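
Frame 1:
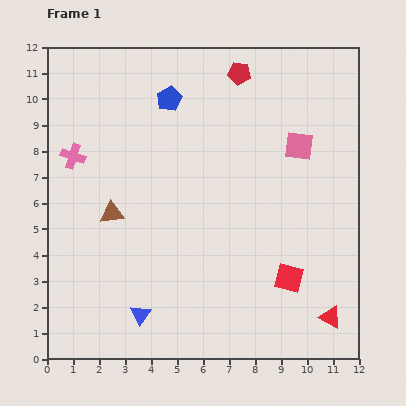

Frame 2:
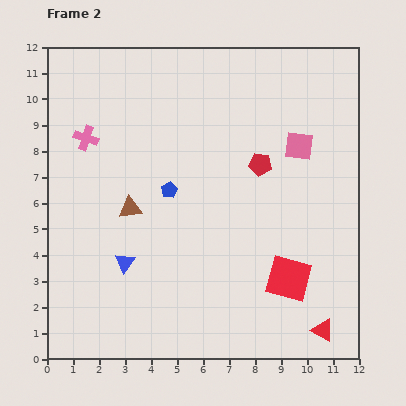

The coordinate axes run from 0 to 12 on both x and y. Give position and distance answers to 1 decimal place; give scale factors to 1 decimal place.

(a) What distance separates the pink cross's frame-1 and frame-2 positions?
0.9

The pink cross moved from (1.0, 7.8) to (1.5, 8.5), a distance of √(0.5² + 0.7²) ≈ 0.9.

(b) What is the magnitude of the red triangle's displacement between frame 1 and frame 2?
0.6

The red triangle moved from (10.9, 1.6) to (10.6, 1.1), a distance of √(0.3² + 0.5²) ≈ 0.6.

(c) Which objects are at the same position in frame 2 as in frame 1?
the pink square, the red square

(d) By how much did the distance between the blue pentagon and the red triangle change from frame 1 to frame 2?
-2.4

Distance in frame 1: 10.4. Distance in frame 2: 8.0.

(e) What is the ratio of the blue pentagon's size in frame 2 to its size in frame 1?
0.7×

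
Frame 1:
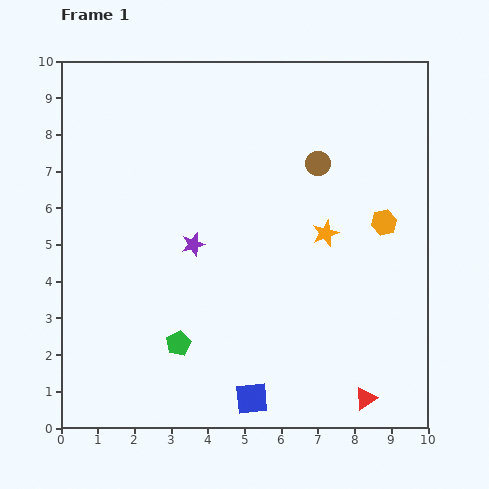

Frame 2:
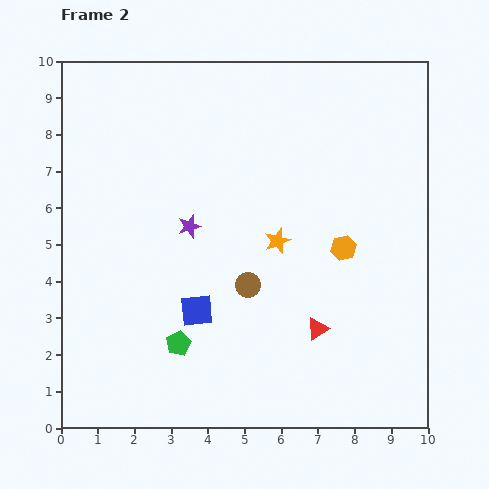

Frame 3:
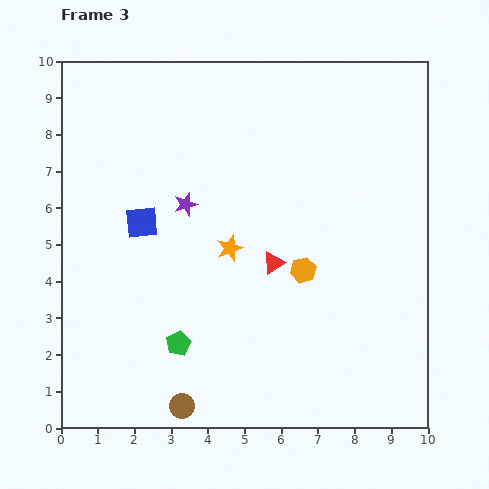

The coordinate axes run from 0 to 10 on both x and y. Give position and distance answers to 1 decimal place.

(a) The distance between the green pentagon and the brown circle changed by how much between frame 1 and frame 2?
-3.7

Distance in frame 1: 6.2. Distance in frame 2: 2.5.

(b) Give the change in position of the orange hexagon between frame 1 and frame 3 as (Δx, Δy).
(-2.2, -1.3)

The orange hexagon was at (8.8, 5.6) in frame 1 and (6.6, 4.3) in frame 3.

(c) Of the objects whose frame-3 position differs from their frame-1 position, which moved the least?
the purple star

(moved 1.1)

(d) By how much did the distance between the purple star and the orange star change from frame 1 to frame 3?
-1.9

Distance in frame 1: 3.6. Distance in frame 3: 1.7.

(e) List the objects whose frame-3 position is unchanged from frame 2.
the green pentagon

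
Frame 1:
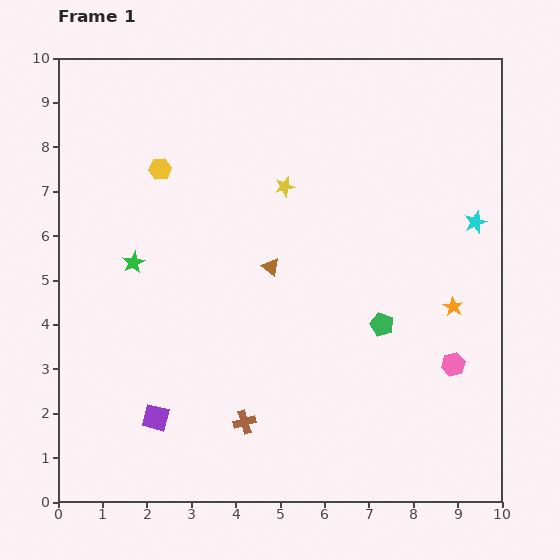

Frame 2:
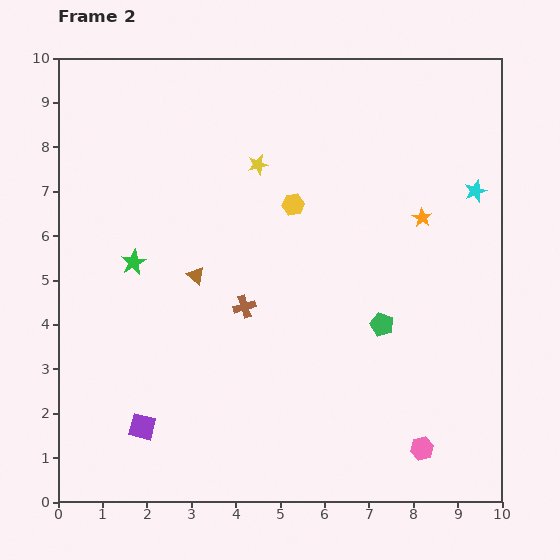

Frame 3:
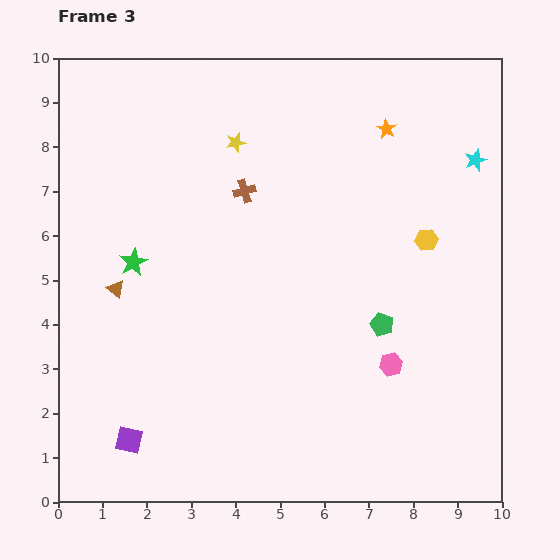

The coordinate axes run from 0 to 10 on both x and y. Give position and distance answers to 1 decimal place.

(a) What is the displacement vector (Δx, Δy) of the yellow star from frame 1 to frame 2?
(-0.6, 0.5)

The yellow star was at (5.1, 7.1) in frame 1 and (4.5, 7.6) in frame 2.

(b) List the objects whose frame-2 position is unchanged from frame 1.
the green pentagon, the green star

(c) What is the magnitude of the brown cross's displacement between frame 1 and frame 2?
2.6

The brown cross moved from (4.2, 1.8) to (4.2, 4.4), a distance of √(0.0² + 2.6²) ≈ 2.6.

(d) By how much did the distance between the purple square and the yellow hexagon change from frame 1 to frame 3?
+2.5

Distance in frame 1: 5.6. Distance in frame 3: 8.1.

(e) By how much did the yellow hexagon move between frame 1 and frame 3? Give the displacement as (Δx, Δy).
(6.0, -1.6)

The yellow hexagon was at (2.3, 7.5) in frame 1 and (8.3, 5.9) in frame 3.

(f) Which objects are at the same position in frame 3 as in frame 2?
the green pentagon, the green star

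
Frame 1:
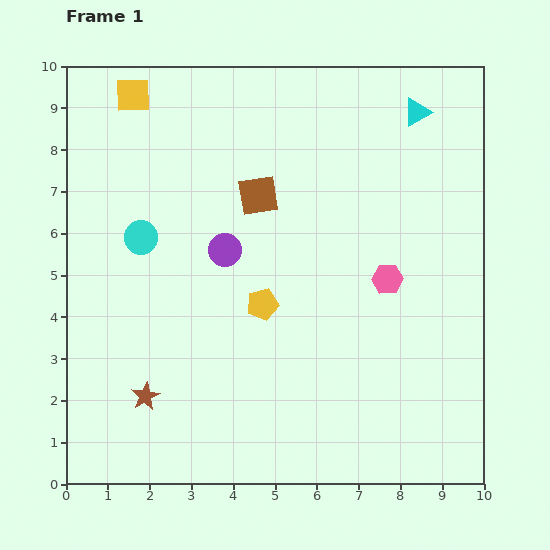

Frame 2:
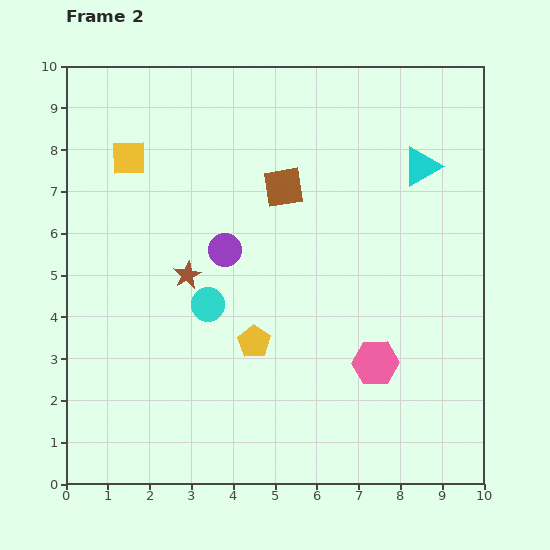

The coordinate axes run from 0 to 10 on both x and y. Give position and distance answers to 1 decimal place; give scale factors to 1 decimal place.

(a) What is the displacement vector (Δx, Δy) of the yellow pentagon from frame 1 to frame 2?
(-0.2, -0.9)

The yellow pentagon was at (4.7, 4.3) in frame 1 and (4.5, 3.4) in frame 2.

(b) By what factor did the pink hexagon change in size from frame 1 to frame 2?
1.5×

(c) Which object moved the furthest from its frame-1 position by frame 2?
the brown star

(moved 3.1; next 2.3)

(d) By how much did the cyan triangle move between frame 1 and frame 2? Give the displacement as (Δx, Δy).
(0.1, -1.3)

The cyan triangle was at (8.4, 8.9) in frame 1 and (8.5, 7.6) in frame 2.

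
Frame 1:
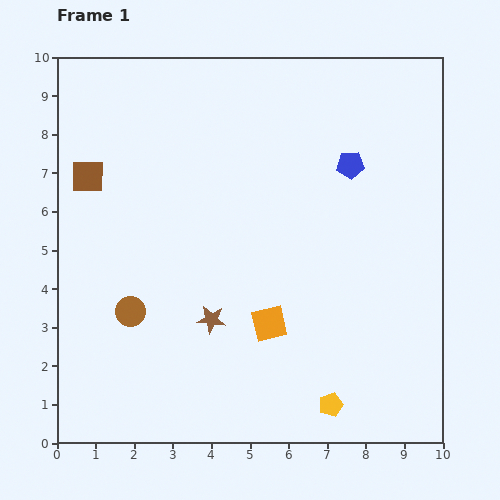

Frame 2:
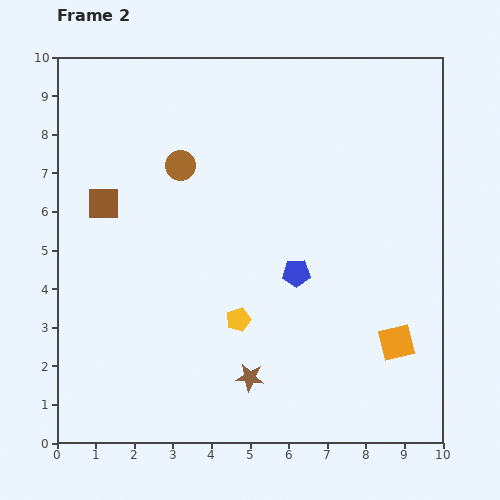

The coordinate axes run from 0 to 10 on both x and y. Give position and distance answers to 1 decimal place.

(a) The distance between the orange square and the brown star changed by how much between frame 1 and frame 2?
+2.4

Distance in frame 1: 1.5. Distance in frame 2: 3.9.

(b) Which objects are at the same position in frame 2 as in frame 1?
none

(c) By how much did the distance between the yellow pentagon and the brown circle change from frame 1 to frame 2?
-1.4

Distance in frame 1: 5.7. Distance in frame 2: 4.3.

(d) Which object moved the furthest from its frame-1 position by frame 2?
the brown circle

(moved 4.0; next 3.3)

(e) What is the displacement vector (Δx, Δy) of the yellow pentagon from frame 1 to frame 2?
(-2.4, 2.2)

The yellow pentagon was at (7.1, 1.0) in frame 1 and (4.7, 3.2) in frame 2.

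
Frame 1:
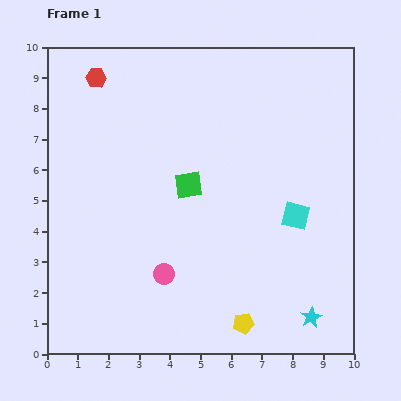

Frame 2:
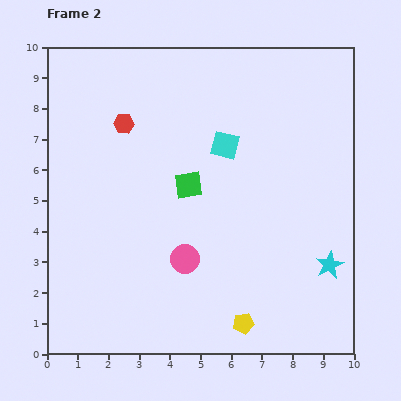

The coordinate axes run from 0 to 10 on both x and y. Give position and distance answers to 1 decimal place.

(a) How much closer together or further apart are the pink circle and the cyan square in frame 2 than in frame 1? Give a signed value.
-0.8

Distance in frame 1: 4.7. Distance in frame 2: 3.9.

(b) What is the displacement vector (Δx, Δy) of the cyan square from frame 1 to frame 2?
(-2.3, 2.3)

The cyan square was at (8.1, 4.5) in frame 1 and (5.8, 6.8) in frame 2.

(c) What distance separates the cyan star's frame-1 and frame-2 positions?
1.8

The cyan star moved from (8.6, 1.2) to (9.2, 2.9), a distance of √(0.6² + 1.7²) ≈ 1.8.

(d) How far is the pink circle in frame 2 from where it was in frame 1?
0.9

The pink circle moved from (3.8, 2.6) to (4.5, 3.1), a distance of √(0.7² + 0.5²) ≈ 0.9.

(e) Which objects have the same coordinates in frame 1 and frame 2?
the green square, the yellow pentagon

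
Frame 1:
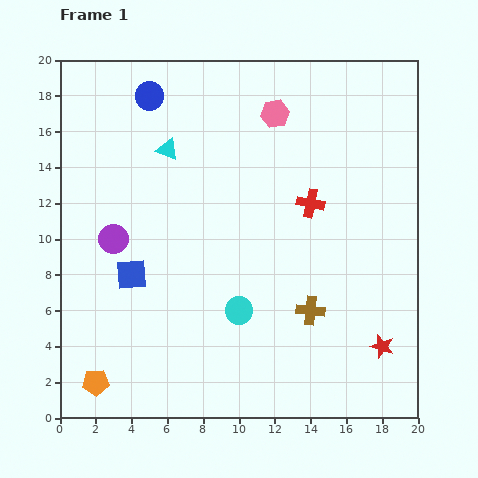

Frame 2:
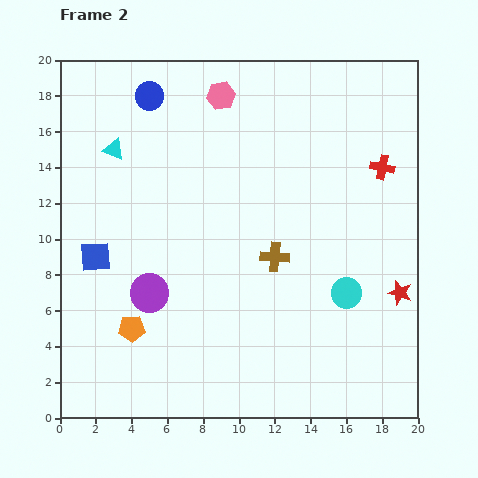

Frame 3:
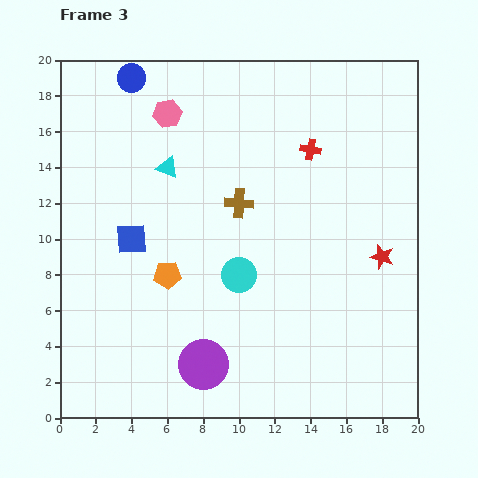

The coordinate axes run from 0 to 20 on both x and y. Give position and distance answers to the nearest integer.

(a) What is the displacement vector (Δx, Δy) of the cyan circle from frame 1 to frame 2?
(6, 1)

The cyan circle was at (10, 6) in frame 1 and (16, 7) in frame 2.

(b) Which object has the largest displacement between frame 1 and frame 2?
the cyan circle

(moved 6; next 4)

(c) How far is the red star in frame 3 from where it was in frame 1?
5

The red star moved from (18, 4) to (18, 9), a distance of √(0² + 5²) ≈ 5.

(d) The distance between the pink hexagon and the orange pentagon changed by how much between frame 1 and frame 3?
-9

Distance in frame 1: 18. Distance in frame 3: 9.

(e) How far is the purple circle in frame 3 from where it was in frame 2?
5

The purple circle moved from (5, 7) to (8, 3), a distance of √(3² + 4²) ≈ 5.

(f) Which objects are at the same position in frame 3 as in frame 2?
none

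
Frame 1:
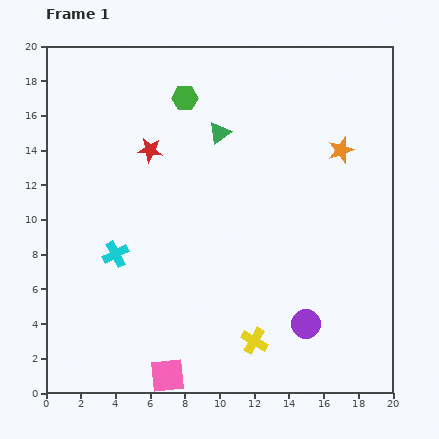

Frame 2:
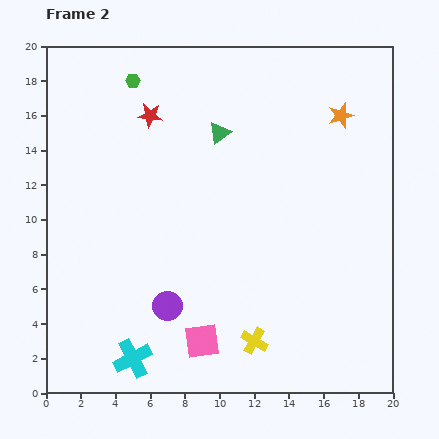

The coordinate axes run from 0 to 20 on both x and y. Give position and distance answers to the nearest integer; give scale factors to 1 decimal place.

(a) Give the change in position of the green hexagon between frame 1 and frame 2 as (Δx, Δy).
(-3, 1)

The green hexagon was at (8, 17) in frame 1 and (5, 18) in frame 2.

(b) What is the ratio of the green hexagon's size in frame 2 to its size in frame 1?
0.6×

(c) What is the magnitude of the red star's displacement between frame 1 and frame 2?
2

The red star moved from (6, 14) to (6, 16), a distance of √(0² + 2²) ≈ 2.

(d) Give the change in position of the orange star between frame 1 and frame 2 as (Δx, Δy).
(0, 2)

The orange star was at (17, 14) in frame 1 and (17, 16) in frame 2.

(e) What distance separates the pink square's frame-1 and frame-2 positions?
3

The pink square moved from (7, 1) to (9, 3), a distance of √(2² + 2²) ≈ 3.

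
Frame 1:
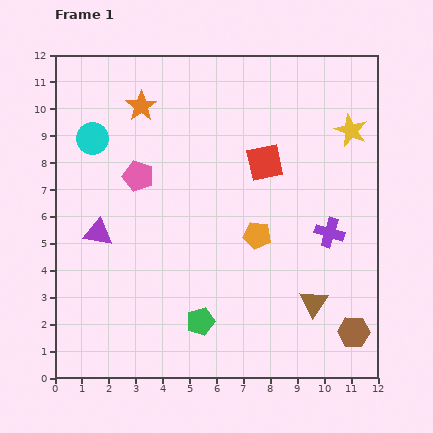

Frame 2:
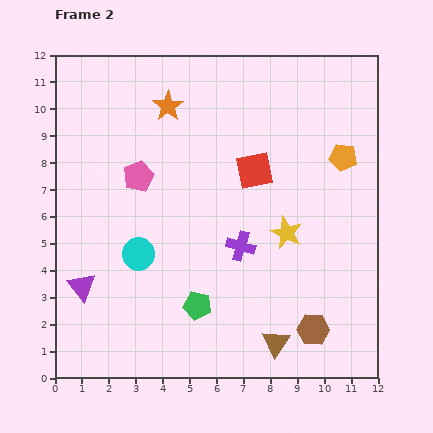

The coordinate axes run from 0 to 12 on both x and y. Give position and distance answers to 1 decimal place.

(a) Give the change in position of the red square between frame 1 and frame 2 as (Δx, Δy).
(-0.4, -0.3)

The red square was at (7.8, 8.0) in frame 1 and (7.4, 7.7) in frame 2.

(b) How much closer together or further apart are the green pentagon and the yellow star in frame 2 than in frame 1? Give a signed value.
-4.7

Distance in frame 1: 9.0. Distance in frame 2: 4.3.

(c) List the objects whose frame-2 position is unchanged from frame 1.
the pink pentagon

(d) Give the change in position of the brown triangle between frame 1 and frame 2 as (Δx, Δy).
(-1.4, -1.5)

The brown triangle was at (9.6, 2.8) in frame 1 and (8.2, 1.3) in frame 2.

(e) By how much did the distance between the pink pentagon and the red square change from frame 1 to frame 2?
-0.4

Distance in frame 1: 4.7. Distance in frame 2: 4.3.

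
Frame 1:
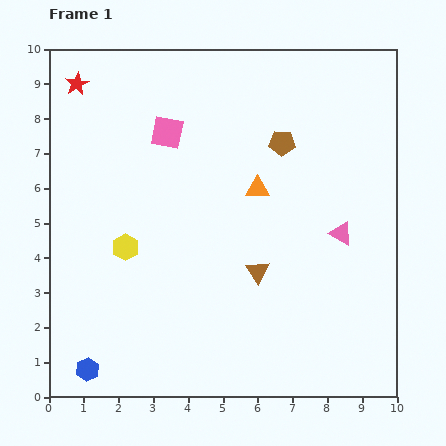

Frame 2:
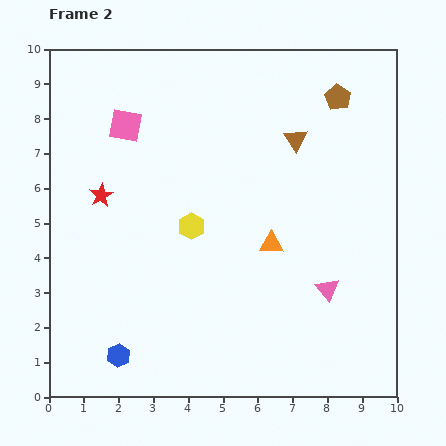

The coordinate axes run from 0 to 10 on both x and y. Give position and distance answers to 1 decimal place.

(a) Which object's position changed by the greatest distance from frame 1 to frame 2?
the brown triangle

(moved 4.0; next 3.3)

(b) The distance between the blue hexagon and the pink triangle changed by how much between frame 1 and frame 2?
-2.0

Distance in frame 1: 8.3. Distance in frame 2: 6.3.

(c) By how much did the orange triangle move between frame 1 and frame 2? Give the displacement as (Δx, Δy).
(0.4, -1.6)

The orange triangle was at (6.0, 6.0) in frame 1 and (6.4, 4.4) in frame 2.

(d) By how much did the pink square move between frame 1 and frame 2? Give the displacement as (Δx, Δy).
(-1.2, 0.2)

The pink square was at (3.4, 7.6) in frame 1 and (2.2, 7.8) in frame 2.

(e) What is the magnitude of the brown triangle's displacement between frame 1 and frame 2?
4.0

The brown triangle moved from (6.0, 3.6) to (7.1, 7.4), a distance of √(1.1² + 3.8²) ≈ 4.0.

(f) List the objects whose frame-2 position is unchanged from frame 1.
none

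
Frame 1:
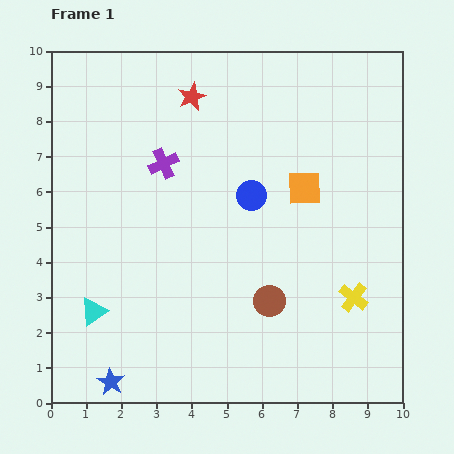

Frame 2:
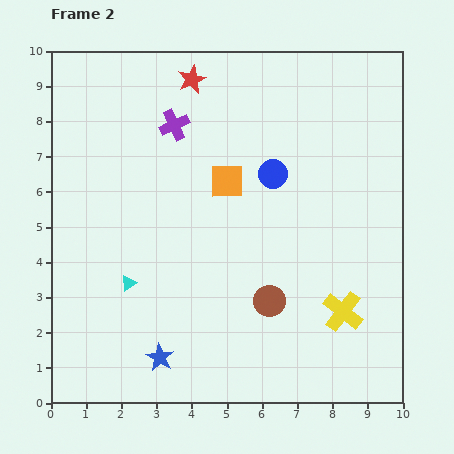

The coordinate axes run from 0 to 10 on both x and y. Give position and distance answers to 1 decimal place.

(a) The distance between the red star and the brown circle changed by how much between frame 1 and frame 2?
+0.5

Distance in frame 1: 6.2. Distance in frame 2: 6.7.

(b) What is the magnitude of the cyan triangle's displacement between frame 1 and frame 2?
1.3

The cyan triangle moved from (1.2, 2.6) to (2.2, 3.4), a distance of √(1.0² + 0.8²) ≈ 1.3.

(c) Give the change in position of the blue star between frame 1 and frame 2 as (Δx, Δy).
(1.4, 0.7)

The blue star was at (1.7, 0.6) in frame 1 and (3.1, 1.3) in frame 2.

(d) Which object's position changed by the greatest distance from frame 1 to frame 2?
the orange square

(moved 2.2; next 1.6)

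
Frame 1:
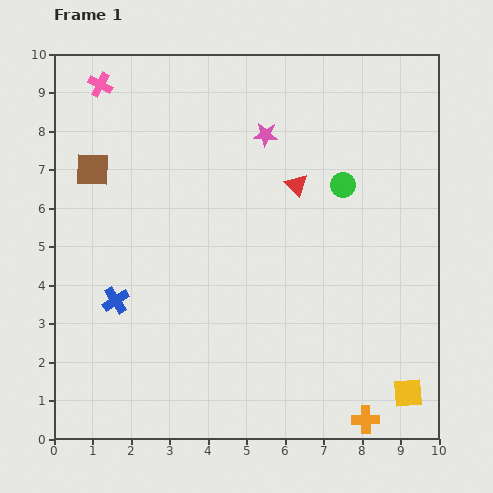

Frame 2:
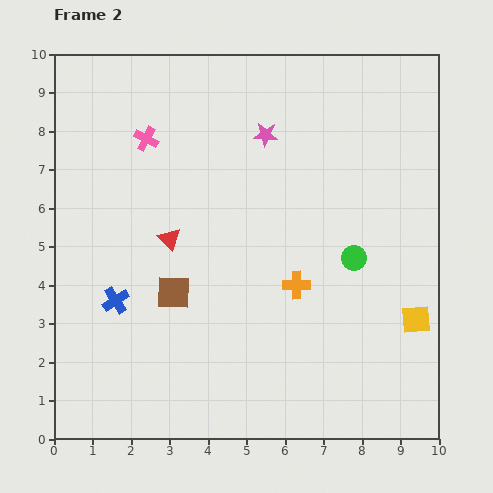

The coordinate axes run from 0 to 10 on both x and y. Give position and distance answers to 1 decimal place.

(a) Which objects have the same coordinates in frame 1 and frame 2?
the pink star, the blue cross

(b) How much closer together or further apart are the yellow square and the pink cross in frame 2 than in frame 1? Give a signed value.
-2.9

Distance in frame 1: 11.3. Distance in frame 2: 8.4.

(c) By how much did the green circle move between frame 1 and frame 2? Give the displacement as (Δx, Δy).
(0.3, -1.9)

The green circle was at (7.5, 6.6) in frame 1 and (7.8, 4.7) in frame 2.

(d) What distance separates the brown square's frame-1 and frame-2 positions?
3.8

The brown square moved from (1.0, 7.0) to (3.1, 3.8), a distance of √(2.1² + 3.2²) ≈ 3.8.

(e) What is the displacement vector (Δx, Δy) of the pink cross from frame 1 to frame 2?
(1.2, -1.4)

The pink cross was at (1.2, 9.2) in frame 1 and (2.4, 7.8) in frame 2.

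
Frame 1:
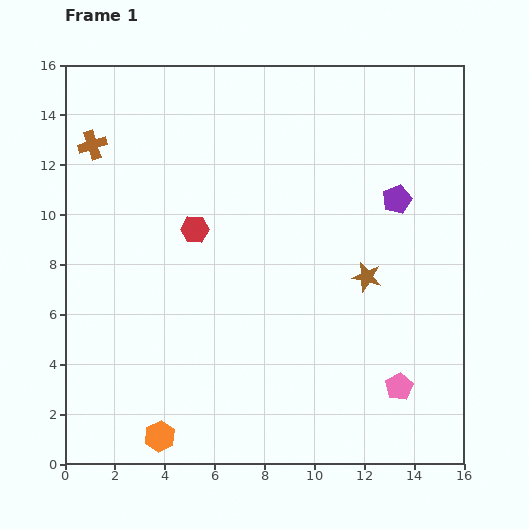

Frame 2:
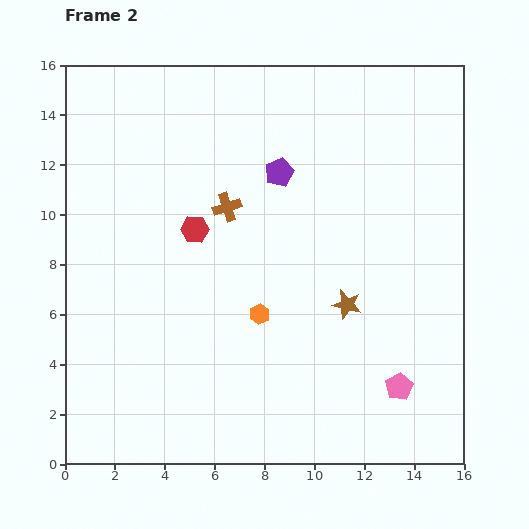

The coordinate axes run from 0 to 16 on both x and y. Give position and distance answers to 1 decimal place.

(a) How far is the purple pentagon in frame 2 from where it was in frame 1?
4.8

The purple pentagon moved from (13.3, 10.6) to (8.6, 11.7), a distance of √(4.7² + 1.1²) ≈ 4.8.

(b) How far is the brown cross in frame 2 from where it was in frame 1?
6.0

The brown cross moved from (1.1, 12.8) to (6.5, 10.3), a distance of √(5.4² + 2.5²) ≈ 6.0.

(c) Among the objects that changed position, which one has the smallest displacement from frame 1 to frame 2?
the brown star

(moved 1.4)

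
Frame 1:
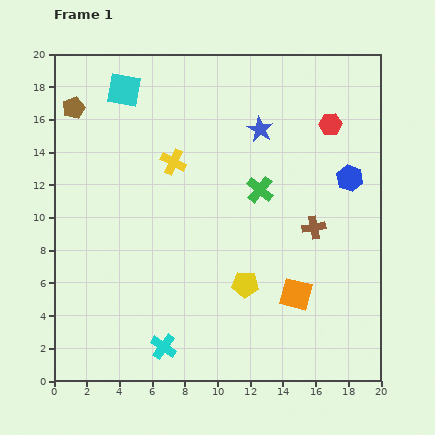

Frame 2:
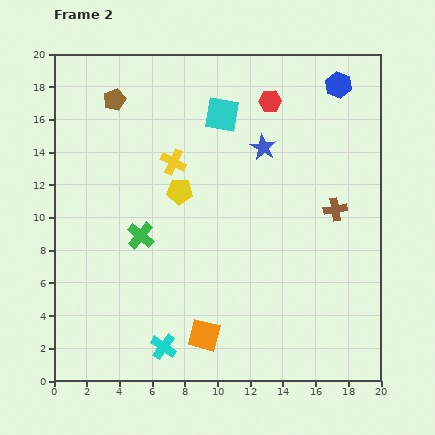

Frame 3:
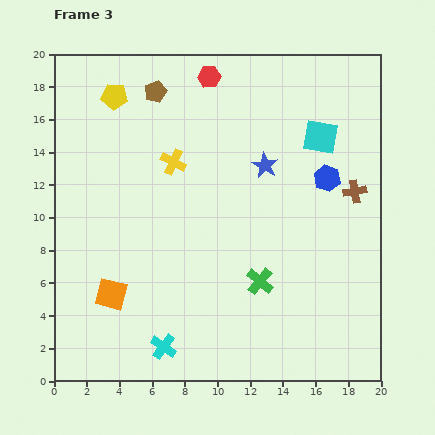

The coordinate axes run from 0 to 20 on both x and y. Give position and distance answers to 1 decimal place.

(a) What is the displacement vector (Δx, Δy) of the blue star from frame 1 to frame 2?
(0.2, -1.1)

The blue star was at (12.6, 15.4) in frame 1 and (12.8, 14.3) in frame 2.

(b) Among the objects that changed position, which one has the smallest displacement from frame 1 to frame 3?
the blue hexagon

(moved 1.4)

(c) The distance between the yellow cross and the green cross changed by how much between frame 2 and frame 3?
+4.1

Distance in frame 2: 4.9. Distance in frame 3: 9.0.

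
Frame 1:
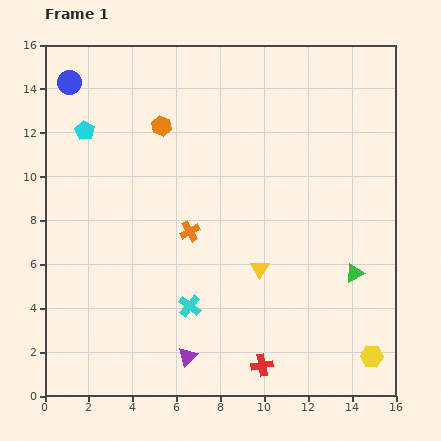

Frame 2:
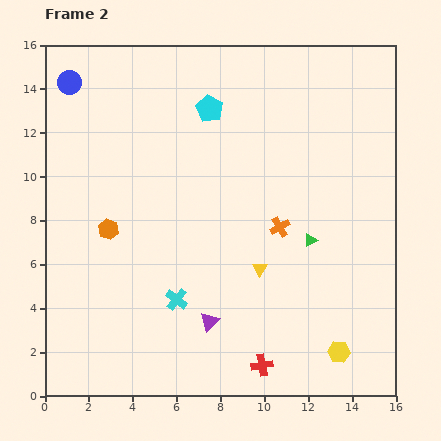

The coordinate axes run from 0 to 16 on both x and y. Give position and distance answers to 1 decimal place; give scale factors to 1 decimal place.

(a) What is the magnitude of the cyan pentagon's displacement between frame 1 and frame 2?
5.8

The cyan pentagon moved from (1.8, 12.1) to (7.5, 13.1), a distance of √(5.7² + 1.0²) ≈ 5.8.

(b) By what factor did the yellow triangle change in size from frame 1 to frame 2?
0.8×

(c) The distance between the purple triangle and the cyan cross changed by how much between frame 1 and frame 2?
-0.5

Distance in frame 1: 2.3. Distance in frame 2: 1.8.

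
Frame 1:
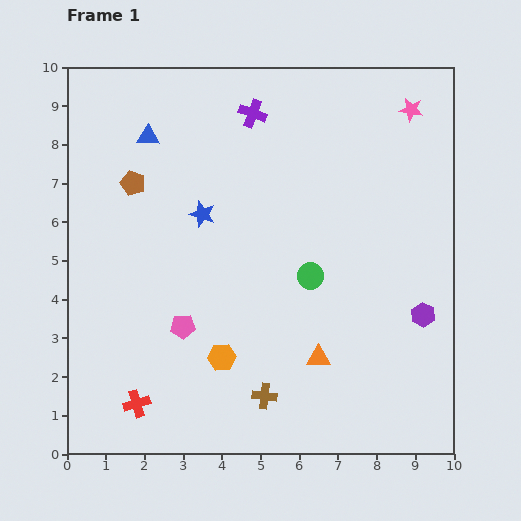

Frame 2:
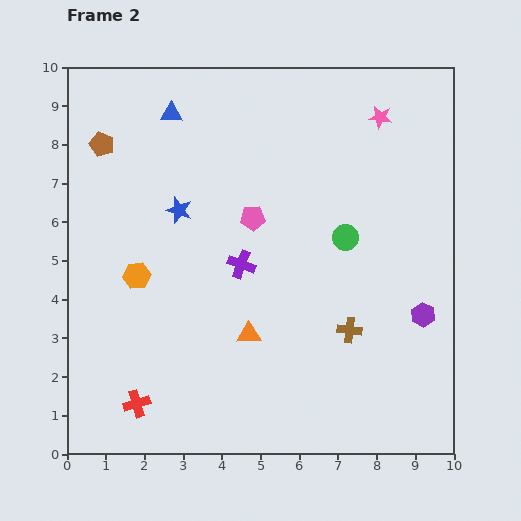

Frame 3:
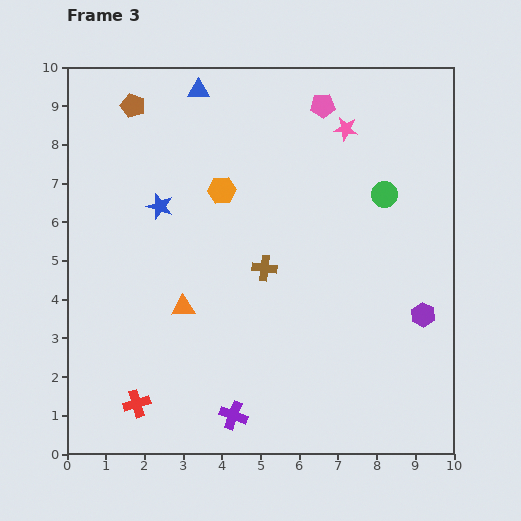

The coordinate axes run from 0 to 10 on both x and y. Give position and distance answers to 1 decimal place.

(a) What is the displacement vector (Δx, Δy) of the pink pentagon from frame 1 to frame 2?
(1.8, 2.8)

The pink pentagon was at (3.0, 3.3) in frame 1 and (4.8, 6.1) in frame 2.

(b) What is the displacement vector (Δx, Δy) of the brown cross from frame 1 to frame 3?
(0.0, 3.3)

The brown cross was at (5.1, 1.5) in frame 1 and (5.1, 4.8) in frame 3.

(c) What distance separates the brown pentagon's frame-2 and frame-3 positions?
1.3

The brown pentagon moved from (0.9, 8.0) to (1.7, 9.0), a distance of √(0.8² + 1.0²) ≈ 1.3.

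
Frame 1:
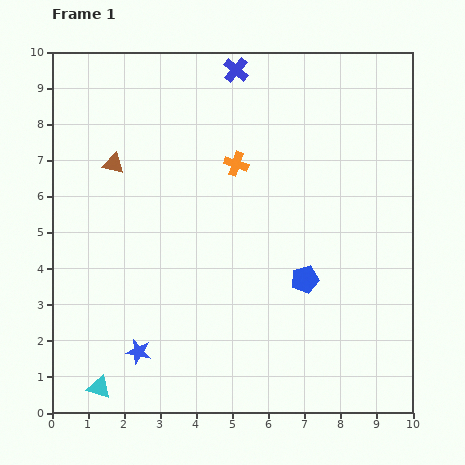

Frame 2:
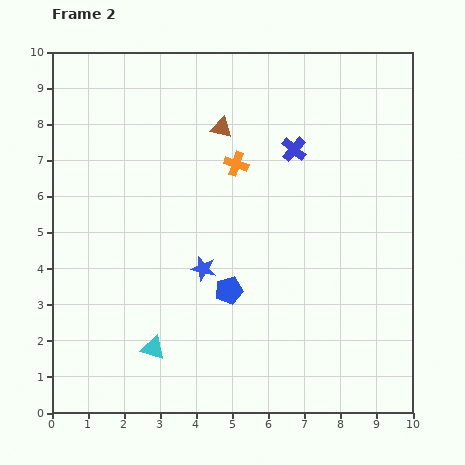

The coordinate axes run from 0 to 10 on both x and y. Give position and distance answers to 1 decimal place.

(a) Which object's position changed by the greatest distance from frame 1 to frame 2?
the brown triangle

(moved 3.2; next 2.9)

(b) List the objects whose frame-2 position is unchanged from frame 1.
the orange cross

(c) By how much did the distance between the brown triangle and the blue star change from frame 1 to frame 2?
-1.3

Distance in frame 1: 5.2. Distance in frame 2: 3.9.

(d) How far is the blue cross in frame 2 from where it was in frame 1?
2.7

The blue cross moved from (5.1, 9.5) to (6.7, 7.3), a distance of √(1.6² + 2.2²) ≈ 2.7.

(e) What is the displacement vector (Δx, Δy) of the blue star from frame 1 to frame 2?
(1.8, 2.3)

The blue star was at (2.4, 1.7) in frame 1 and (4.2, 4.0) in frame 2.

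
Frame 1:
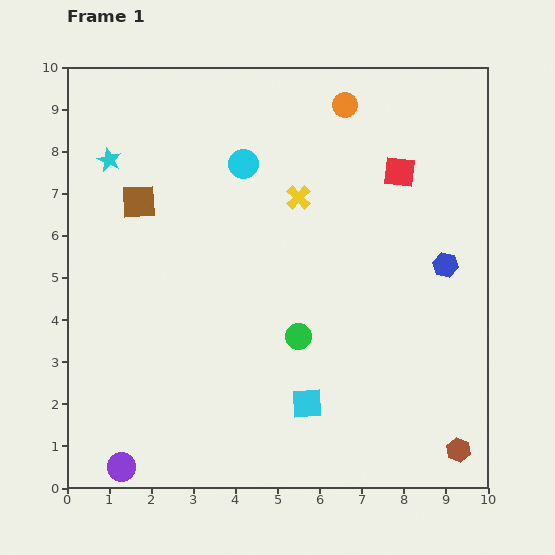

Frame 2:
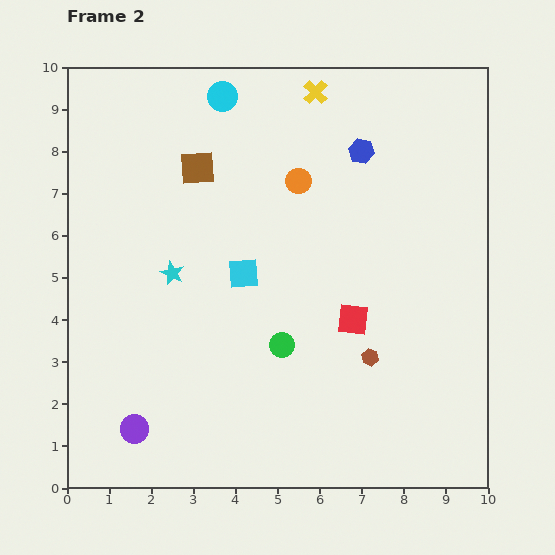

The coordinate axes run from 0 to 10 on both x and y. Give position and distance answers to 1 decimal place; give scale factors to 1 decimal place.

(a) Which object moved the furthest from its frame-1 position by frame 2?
the red square

(moved 3.7; next 3.4)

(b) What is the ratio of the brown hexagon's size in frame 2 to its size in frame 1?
0.7×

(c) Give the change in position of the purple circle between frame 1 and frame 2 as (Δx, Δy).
(0.3, 0.9)

The purple circle was at (1.3, 0.5) in frame 1 and (1.6, 1.4) in frame 2.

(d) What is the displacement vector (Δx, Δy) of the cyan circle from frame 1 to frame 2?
(-0.5, 1.6)

The cyan circle was at (4.2, 7.7) in frame 1 and (3.7, 9.3) in frame 2.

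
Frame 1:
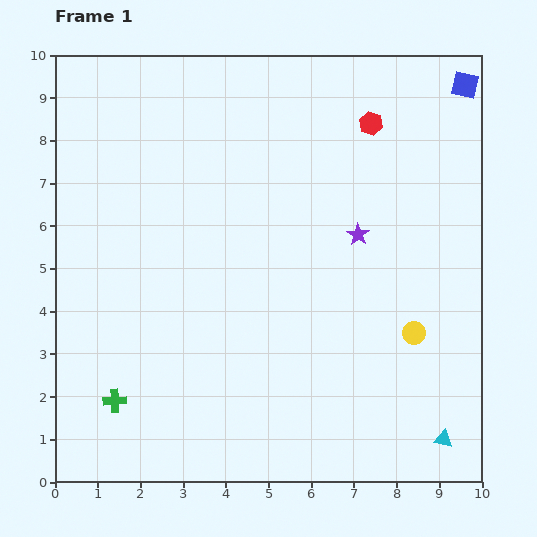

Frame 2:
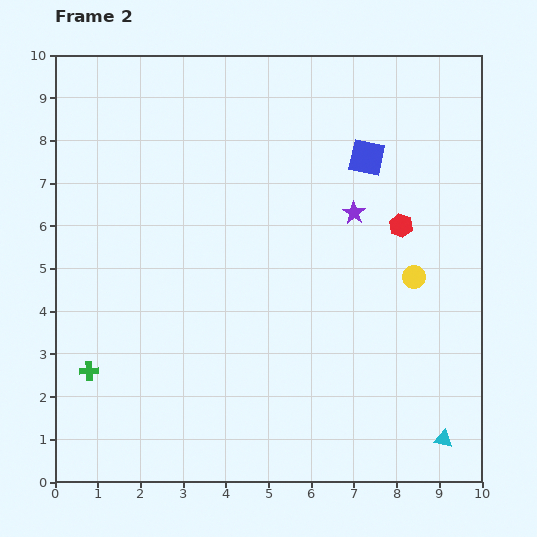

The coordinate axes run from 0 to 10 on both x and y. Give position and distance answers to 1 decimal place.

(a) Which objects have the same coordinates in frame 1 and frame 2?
the cyan triangle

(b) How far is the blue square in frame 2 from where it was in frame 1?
2.9

The blue square moved from (9.6, 9.3) to (7.3, 7.6), a distance of √(2.3² + 1.7²) ≈ 2.9.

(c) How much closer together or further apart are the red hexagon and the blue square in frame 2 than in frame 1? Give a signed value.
-0.6

Distance in frame 1: 2.4. Distance in frame 2: 1.8.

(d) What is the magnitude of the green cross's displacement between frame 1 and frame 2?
0.9

The green cross moved from (1.4, 1.9) to (0.8, 2.6), a distance of √(0.6² + 0.7²) ≈ 0.9.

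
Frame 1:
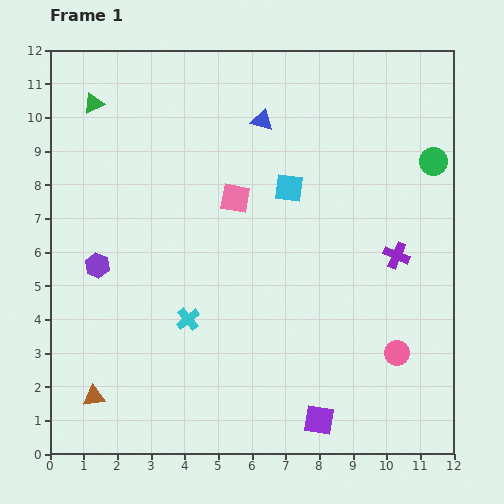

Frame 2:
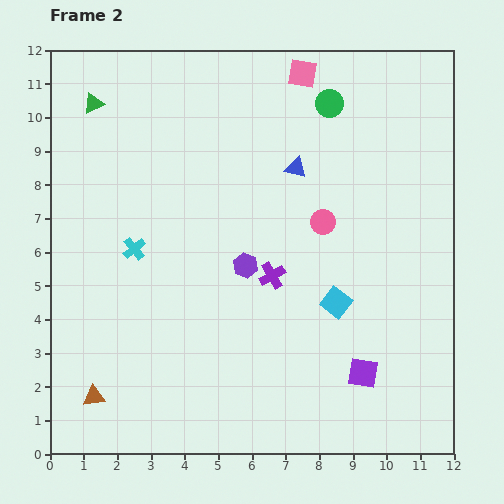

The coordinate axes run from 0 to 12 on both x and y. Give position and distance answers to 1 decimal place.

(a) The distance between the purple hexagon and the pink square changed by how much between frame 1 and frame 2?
+1.3

Distance in frame 1: 4.6. Distance in frame 2: 5.9.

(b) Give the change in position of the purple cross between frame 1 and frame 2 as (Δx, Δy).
(-3.7, -0.6)

The purple cross was at (10.3, 5.9) in frame 1 and (6.6, 5.3) in frame 2.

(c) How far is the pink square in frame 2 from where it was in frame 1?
4.2

The pink square moved from (5.5, 7.6) to (7.5, 11.3), a distance of √(2.0² + 3.7²) ≈ 4.2.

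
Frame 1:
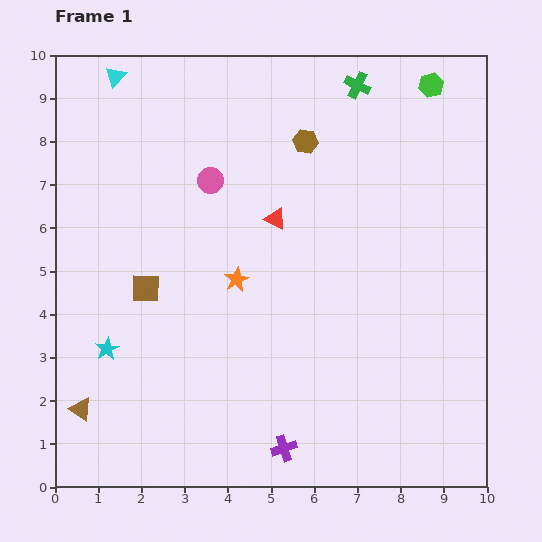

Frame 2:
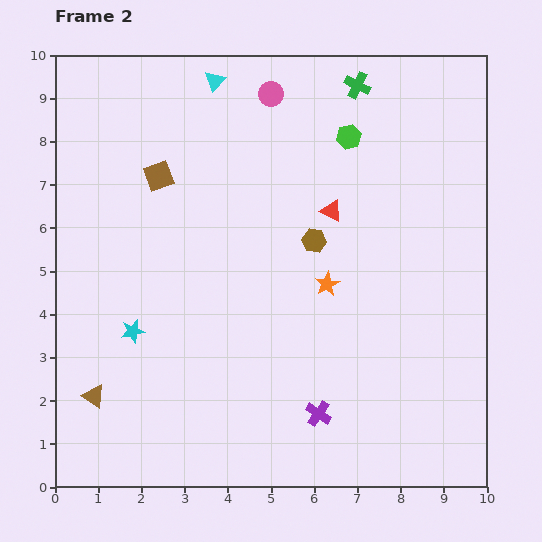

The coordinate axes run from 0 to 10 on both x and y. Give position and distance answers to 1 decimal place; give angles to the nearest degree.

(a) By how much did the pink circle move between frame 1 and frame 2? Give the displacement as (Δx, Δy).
(1.4, 2.0)

The pink circle was at (3.6, 7.1) in frame 1 and (5.0, 9.1) in frame 2.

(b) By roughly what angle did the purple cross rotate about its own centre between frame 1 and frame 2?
37° counter-clockwise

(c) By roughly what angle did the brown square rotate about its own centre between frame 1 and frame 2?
22° counter-clockwise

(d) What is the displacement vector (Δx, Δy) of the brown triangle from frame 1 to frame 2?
(0.3, 0.3)

The brown triangle was at (0.6, 1.8) in frame 1 and (0.9, 2.1) in frame 2.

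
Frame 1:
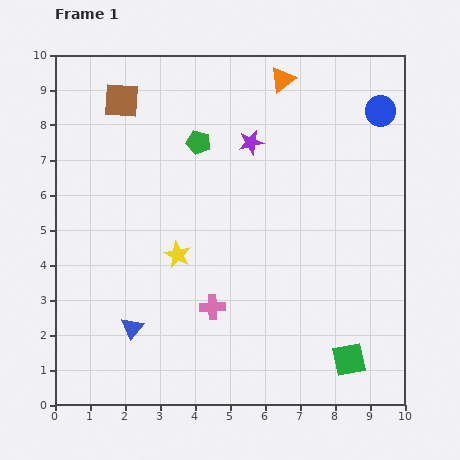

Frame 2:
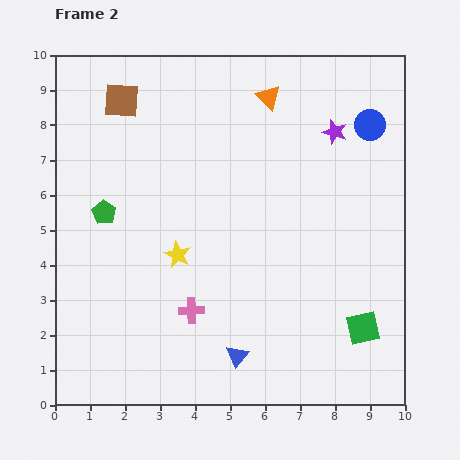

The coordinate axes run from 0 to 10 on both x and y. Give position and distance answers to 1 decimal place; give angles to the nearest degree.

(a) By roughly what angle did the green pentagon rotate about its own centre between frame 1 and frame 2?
18° clockwise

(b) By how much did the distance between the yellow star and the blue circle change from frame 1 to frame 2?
-0.5

Distance in frame 1: 7.1. Distance in frame 2: 6.6.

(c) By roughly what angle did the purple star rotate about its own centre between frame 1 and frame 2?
30° clockwise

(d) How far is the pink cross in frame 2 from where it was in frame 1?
0.6

The pink cross moved from (4.5, 2.8) to (3.9, 2.7), a distance of √(0.6² + 0.1²) ≈ 0.6.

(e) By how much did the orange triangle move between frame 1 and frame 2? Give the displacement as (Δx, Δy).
(-0.4, -0.5)

The orange triangle was at (6.5, 9.3) in frame 1 and (6.1, 8.8) in frame 2.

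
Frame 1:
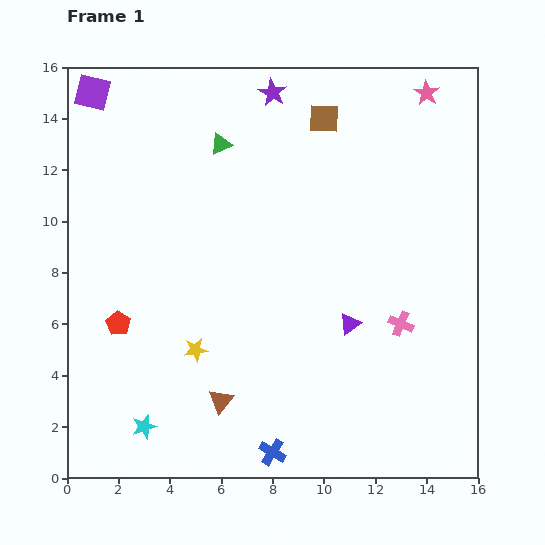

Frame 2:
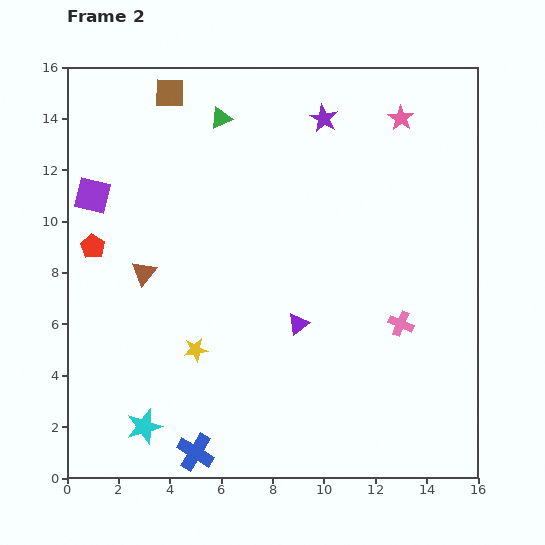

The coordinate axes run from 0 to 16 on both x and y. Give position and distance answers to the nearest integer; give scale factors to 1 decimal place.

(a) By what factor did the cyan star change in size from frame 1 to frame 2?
1.5×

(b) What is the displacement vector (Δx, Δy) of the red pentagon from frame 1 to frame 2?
(-1, 3)

The red pentagon was at (2, 6) in frame 1 and (1, 9) in frame 2.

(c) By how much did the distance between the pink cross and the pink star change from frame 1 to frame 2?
-1

Distance in frame 1: 9. Distance in frame 2: 8.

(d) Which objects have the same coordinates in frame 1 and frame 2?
the yellow star, the pink cross, the cyan star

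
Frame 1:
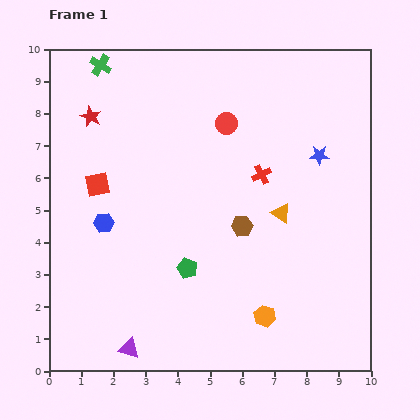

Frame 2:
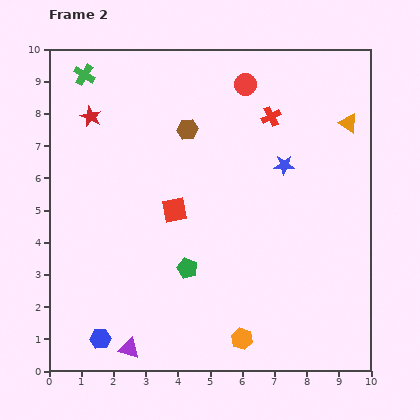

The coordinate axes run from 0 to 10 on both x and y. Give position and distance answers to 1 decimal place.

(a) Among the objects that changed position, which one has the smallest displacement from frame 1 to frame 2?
the green cross

(moved 0.6)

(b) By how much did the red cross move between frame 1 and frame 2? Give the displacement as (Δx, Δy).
(0.3, 1.8)

The red cross was at (6.6, 6.1) in frame 1 and (6.9, 7.9) in frame 2.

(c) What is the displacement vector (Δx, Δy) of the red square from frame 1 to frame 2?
(2.4, -0.8)

The red square was at (1.5, 5.8) in frame 1 and (3.9, 5.0) in frame 2.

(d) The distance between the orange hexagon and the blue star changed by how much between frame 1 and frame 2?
+0.3

Distance in frame 1: 5.3. Distance in frame 2: 5.6.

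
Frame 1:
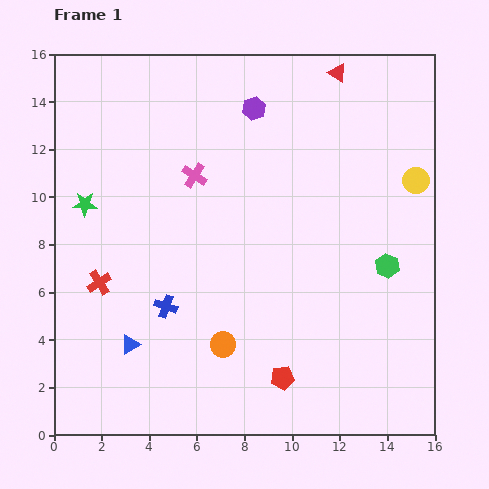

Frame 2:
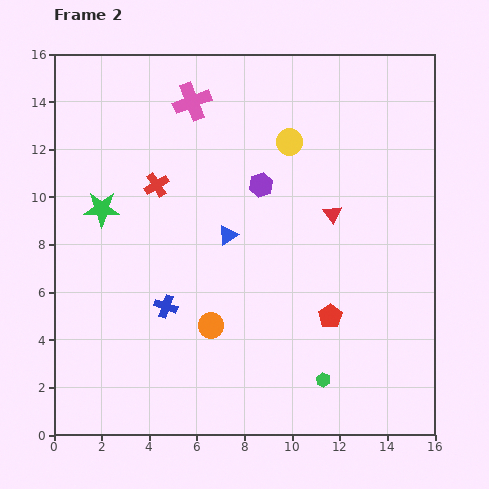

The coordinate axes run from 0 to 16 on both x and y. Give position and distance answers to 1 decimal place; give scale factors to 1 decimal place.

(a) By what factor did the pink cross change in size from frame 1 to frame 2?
1.5×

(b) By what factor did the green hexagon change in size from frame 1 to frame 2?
0.6×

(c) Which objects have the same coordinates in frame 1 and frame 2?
the blue cross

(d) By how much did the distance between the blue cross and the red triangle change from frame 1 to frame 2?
-4.2

Distance in frame 1: 12.2. Distance in frame 2: 8.0.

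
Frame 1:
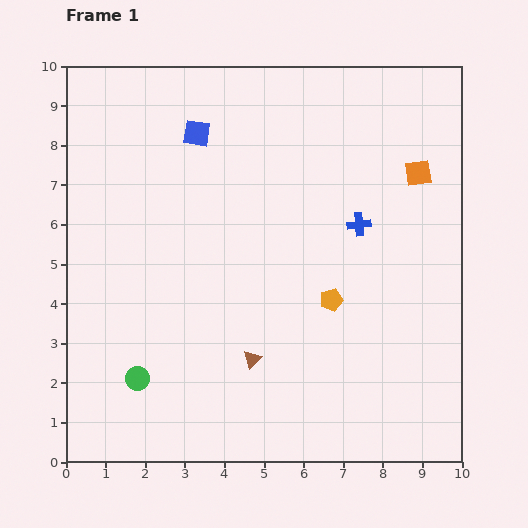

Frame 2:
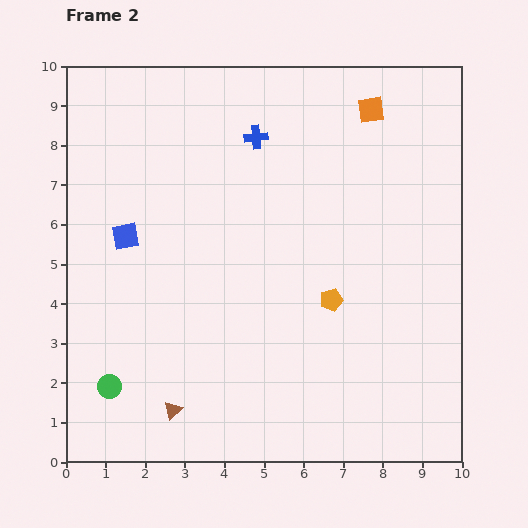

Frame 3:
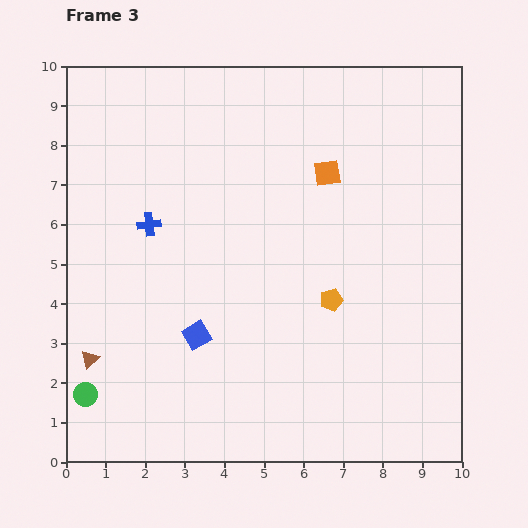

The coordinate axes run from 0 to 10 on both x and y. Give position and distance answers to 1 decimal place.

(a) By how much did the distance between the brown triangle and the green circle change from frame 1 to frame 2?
-1.2

Distance in frame 1: 2.9. Distance in frame 2: 1.7.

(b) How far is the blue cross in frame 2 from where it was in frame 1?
3.4

The blue cross moved from (7.4, 6.0) to (4.8, 8.2), a distance of √(2.6² + 2.2²) ≈ 3.4.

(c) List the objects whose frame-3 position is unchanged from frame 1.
the orange pentagon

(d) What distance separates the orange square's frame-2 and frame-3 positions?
1.9

The orange square moved from (7.7, 8.9) to (6.6, 7.3), a distance of √(1.1² + 1.6²) ≈ 1.9.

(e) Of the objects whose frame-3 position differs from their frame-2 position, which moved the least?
the green circle

(moved 0.6)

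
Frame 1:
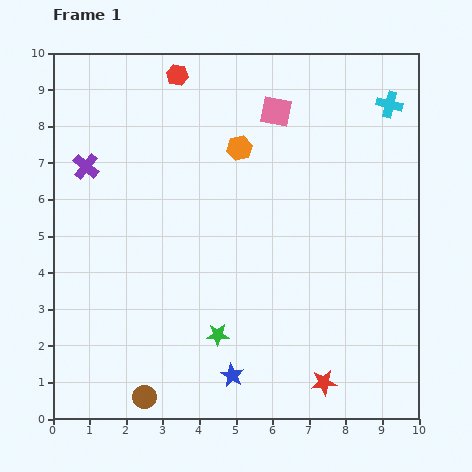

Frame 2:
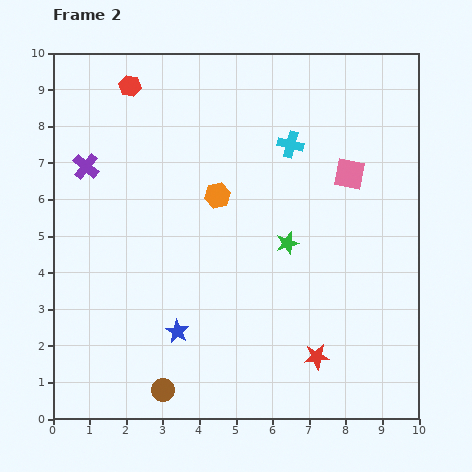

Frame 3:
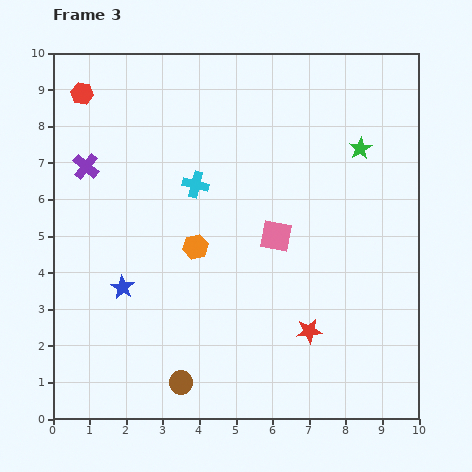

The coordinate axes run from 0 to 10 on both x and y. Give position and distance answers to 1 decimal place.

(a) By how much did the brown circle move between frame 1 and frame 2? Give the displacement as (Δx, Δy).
(0.5, 0.2)

The brown circle was at (2.5, 0.6) in frame 1 and (3.0, 0.8) in frame 2.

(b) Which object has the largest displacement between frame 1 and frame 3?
the green star

(moved 6.4; next 5.7)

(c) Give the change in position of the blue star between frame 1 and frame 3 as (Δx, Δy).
(-3.0, 2.4)

The blue star was at (4.9, 1.2) in frame 1 and (1.9, 3.6) in frame 3.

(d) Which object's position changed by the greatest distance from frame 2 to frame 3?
the green star

(moved 3.3; next 2.8)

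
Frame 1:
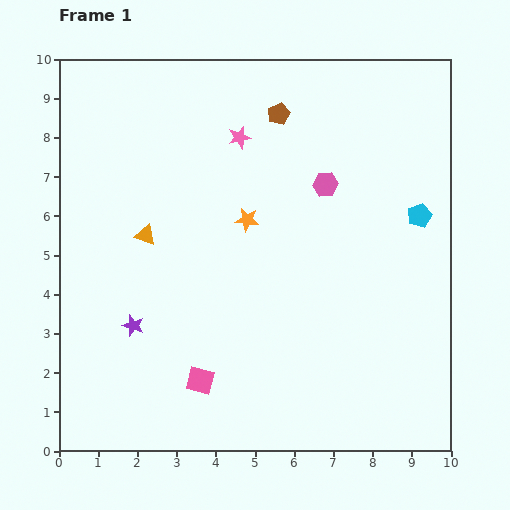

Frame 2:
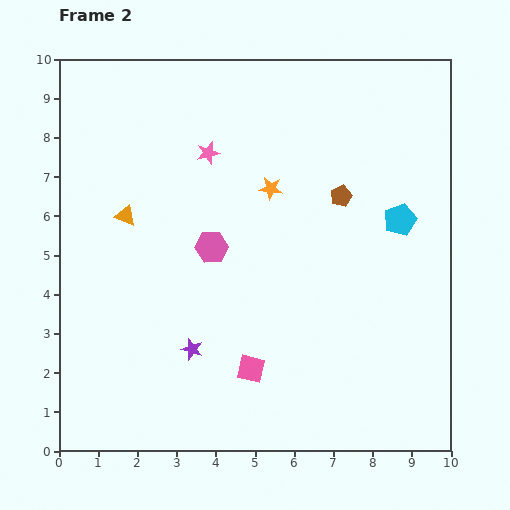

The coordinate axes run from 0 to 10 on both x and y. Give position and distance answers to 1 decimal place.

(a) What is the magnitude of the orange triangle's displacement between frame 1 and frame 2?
0.7

The orange triangle moved from (2.2, 5.5) to (1.7, 6.0), a distance of √(0.5² + 0.5²) ≈ 0.7.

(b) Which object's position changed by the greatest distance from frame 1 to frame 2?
the pink hexagon

(moved 3.3; next 2.6)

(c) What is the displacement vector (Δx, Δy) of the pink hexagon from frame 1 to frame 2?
(-2.9, -1.6)

The pink hexagon was at (6.8, 6.8) in frame 1 and (3.9, 5.2) in frame 2.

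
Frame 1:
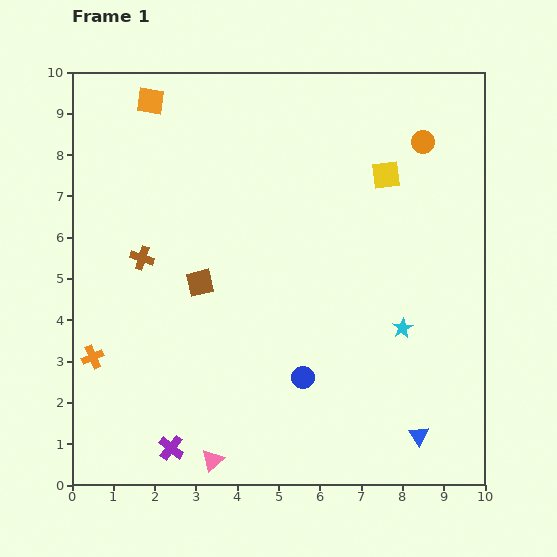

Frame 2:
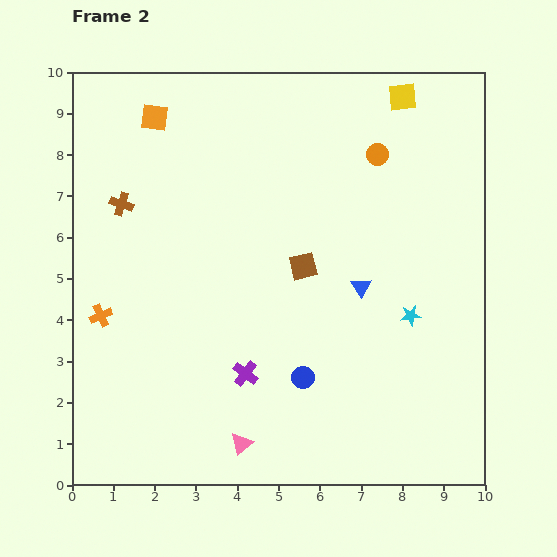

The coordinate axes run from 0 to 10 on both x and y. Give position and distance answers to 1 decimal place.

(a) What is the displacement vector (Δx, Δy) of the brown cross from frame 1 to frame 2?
(-0.5, 1.3)

The brown cross was at (1.7, 5.5) in frame 1 and (1.2, 6.8) in frame 2.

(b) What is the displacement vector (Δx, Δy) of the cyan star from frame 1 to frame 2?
(0.2, 0.3)

The cyan star was at (8.0, 3.8) in frame 1 and (8.2, 4.1) in frame 2.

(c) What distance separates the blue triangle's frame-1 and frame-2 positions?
3.9

The blue triangle moved from (8.4, 1.2) to (7.0, 4.8), a distance of √(1.4² + 3.6²) ≈ 3.9.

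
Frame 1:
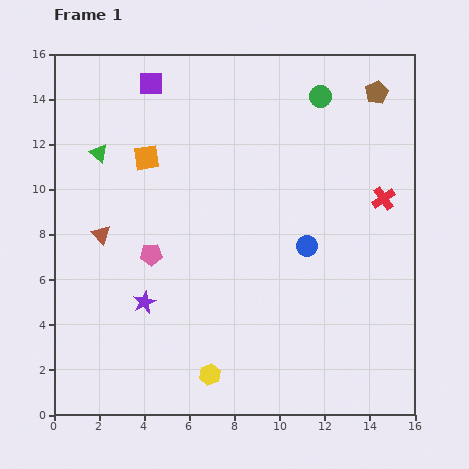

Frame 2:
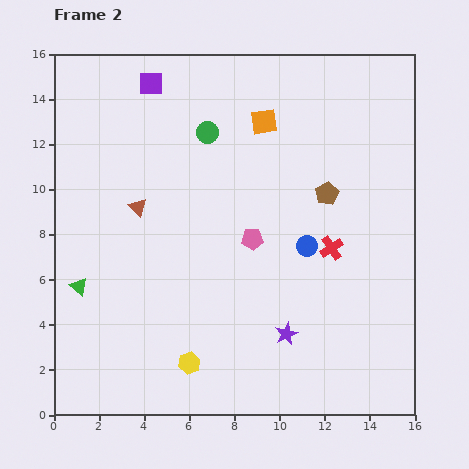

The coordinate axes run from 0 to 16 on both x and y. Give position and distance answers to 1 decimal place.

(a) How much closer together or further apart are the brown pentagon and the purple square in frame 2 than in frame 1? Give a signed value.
-0.8

Distance in frame 1: 10.0. Distance in frame 2: 9.2.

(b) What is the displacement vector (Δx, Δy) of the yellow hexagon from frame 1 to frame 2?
(-0.9, 0.5)

The yellow hexagon was at (6.9, 1.8) in frame 1 and (6.0, 2.3) in frame 2.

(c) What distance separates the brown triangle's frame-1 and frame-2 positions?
2.0

The brown triangle moved from (2.1, 8.0) to (3.7, 9.2), a distance of √(1.6² + 1.2²) ≈ 2.0.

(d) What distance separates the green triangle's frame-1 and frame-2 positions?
6.0

The green triangle moved from (2.0, 11.6) to (1.1, 5.7), a distance of √(0.9² + 5.9²) ≈ 6.0.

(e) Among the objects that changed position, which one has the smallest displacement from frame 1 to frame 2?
the yellow hexagon

(moved 1.0)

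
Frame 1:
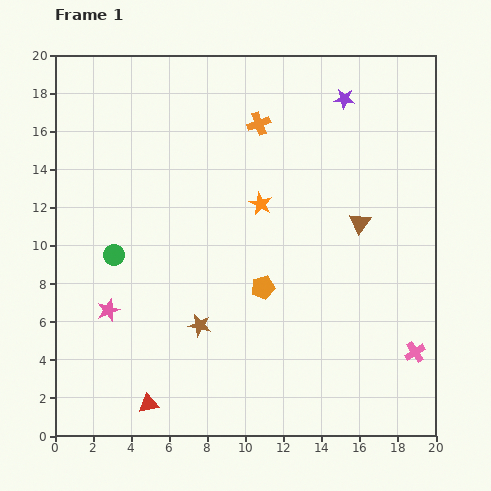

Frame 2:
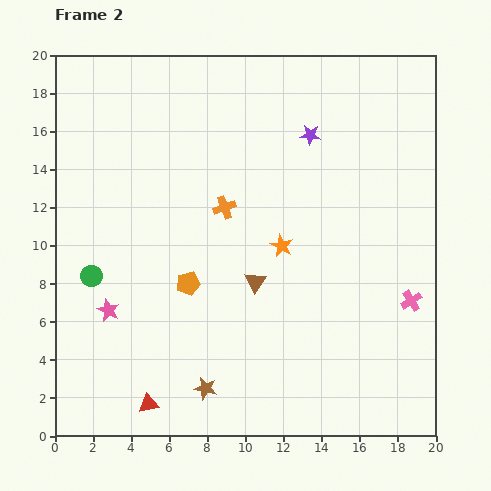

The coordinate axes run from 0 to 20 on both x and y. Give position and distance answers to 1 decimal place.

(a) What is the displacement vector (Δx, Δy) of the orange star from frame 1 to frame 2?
(1.1, -2.2)

The orange star was at (10.8, 12.2) in frame 1 and (11.9, 10.0) in frame 2.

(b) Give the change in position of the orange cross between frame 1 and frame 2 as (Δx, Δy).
(-1.8, -4.4)

The orange cross was at (10.7, 16.4) in frame 1 and (8.9, 12.0) in frame 2.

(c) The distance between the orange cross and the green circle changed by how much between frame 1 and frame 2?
-2.4

Distance in frame 1: 10.3. Distance in frame 2: 7.9.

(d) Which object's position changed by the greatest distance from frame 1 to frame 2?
the brown triangle

(moved 6.3; next 4.8)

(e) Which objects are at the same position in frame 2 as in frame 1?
the red triangle, the pink star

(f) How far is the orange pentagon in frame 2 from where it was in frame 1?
3.9

The orange pentagon moved from (10.9, 7.8) to (7.0, 8.0), a distance of √(3.9² + 0.2²) ≈ 3.9.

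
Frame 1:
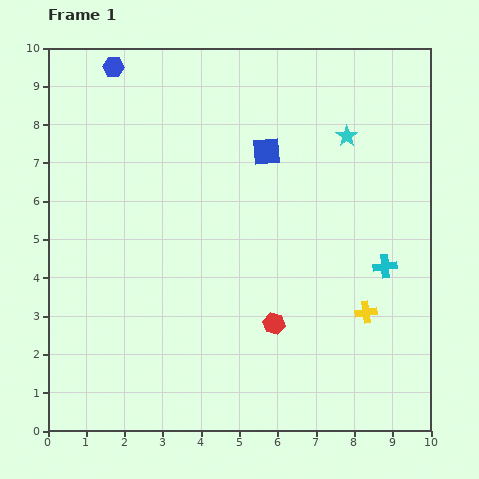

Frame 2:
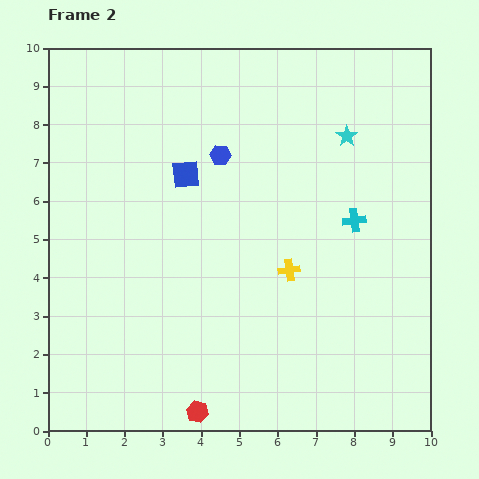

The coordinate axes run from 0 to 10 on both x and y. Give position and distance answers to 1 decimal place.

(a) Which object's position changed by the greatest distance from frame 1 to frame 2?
the blue hexagon

(moved 3.6; next 3.0)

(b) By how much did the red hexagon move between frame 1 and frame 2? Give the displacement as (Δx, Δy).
(-2.0, -2.3)

The red hexagon was at (5.9, 2.8) in frame 1 and (3.9, 0.5) in frame 2.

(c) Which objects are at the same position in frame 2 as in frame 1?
the cyan star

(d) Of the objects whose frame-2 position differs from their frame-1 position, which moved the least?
the cyan cross

(moved 1.4)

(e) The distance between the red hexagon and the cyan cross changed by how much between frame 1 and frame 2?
+3.2

Distance in frame 1: 3.3. Distance in frame 2: 6.5.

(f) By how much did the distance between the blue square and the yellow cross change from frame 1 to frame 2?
-1.2

Distance in frame 1: 4.9. Distance in frame 2: 3.7.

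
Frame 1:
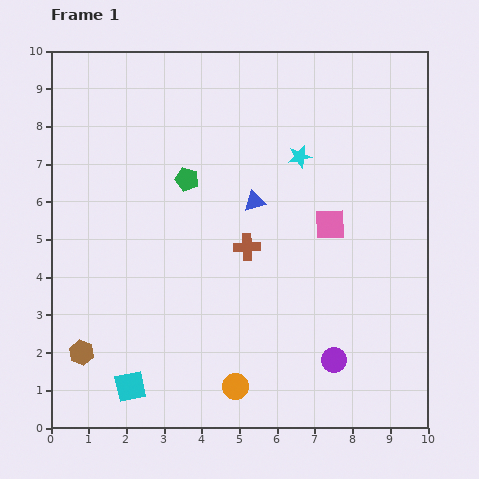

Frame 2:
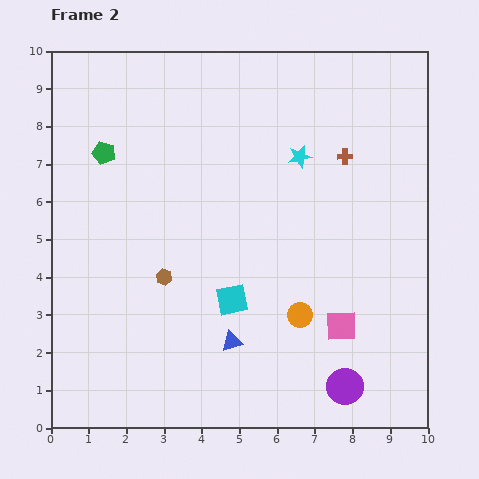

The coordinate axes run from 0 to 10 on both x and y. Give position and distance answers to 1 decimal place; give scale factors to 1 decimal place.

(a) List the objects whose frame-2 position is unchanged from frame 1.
the cyan star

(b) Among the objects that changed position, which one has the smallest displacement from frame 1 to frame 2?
the purple circle

(moved 0.8)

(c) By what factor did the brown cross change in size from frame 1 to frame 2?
0.6×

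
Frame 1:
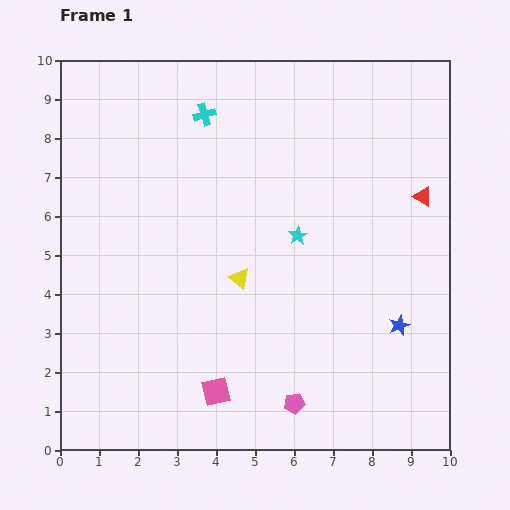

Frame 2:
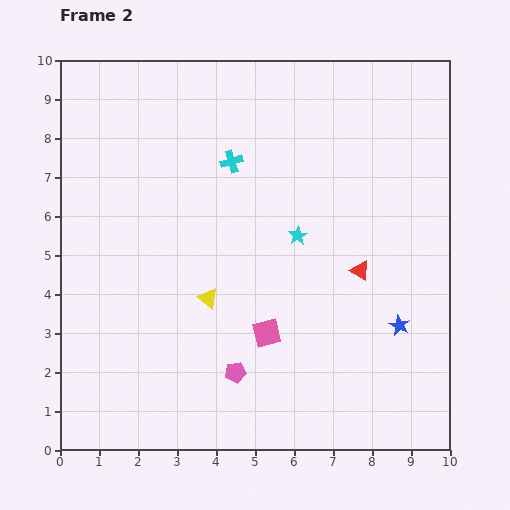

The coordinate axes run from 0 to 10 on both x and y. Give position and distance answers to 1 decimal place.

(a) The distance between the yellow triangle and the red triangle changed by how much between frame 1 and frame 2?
-1.1

Distance in frame 1: 5.1. Distance in frame 2: 4.0.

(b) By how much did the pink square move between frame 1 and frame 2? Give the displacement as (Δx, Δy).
(1.3, 1.5)

The pink square was at (4.0, 1.5) in frame 1 and (5.3, 3.0) in frame 2.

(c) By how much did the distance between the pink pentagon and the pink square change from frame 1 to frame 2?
-0.7

Distance in frame 1: 2.0. Distance in frame 2: 1.3.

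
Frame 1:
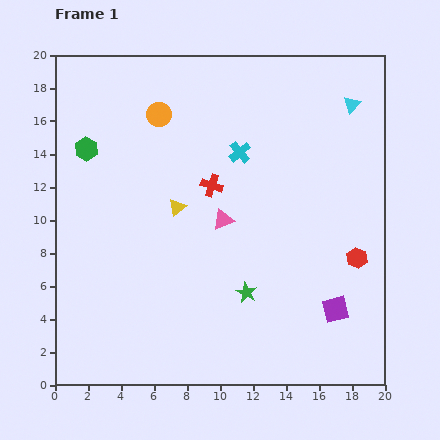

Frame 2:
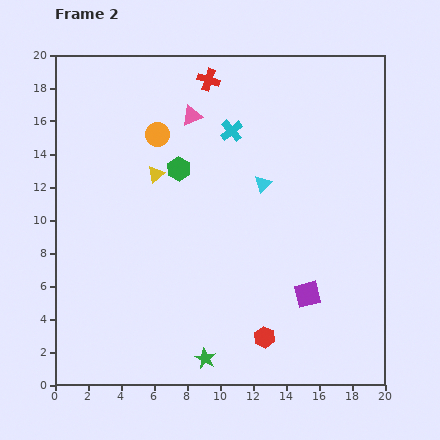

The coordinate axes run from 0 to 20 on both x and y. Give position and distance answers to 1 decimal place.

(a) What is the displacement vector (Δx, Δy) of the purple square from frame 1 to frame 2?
(-1.7, 0.9)

The purple square was at (17.0, 4.6) in frame 1 and (15.3, 5.5) in frame 2.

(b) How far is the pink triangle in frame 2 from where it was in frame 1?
6.6

The pink triangle moved from (10.2, 10.0) to (8.3, 16.3), a distance of √(1.9² + 6.3²) ≈ 6.6.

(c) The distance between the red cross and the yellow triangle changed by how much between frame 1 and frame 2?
+4.0

Distance in frame 1: 2.5. Distance in frame 2: 6.5.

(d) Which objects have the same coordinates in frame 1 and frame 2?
none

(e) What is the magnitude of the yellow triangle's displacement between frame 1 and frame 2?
2.4

The yellow triangle moved from (7.4, 10.8) to (6.1, 12.8), a distance of √(1.3² + 2.0²) ≈ 2.4.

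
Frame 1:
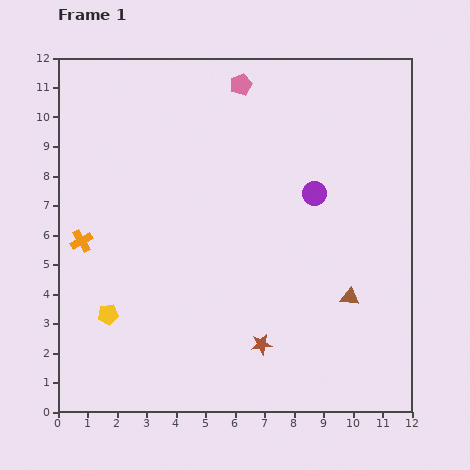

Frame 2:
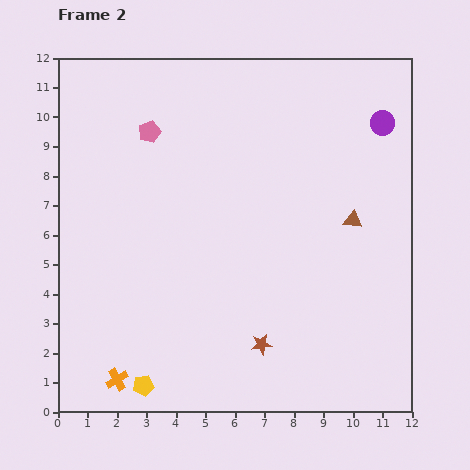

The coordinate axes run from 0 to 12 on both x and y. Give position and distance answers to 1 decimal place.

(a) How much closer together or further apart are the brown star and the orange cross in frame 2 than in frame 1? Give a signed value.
-2.0

Distance in frame 1: 7.0. Distance in frame 2: 5.0.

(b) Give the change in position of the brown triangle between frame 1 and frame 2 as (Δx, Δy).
(0.1, 2.6)

The brown triangle was at (9.9, 3.9) in frame 1 and (10.0, 6.5) in frame 2.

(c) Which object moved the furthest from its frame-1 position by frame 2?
the orange cross

(moved 4.9; next 3.5)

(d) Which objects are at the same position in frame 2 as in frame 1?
the brown star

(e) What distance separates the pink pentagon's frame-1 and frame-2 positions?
3.5

The pink pentagon moved from (6.2, 11.1) to (3.1, 9.5), a distance of √(3.1² + 1.6²) ≈ 3.5.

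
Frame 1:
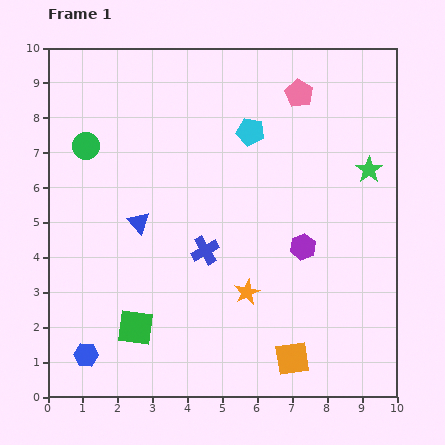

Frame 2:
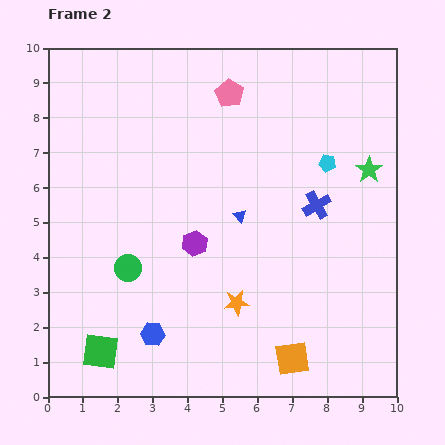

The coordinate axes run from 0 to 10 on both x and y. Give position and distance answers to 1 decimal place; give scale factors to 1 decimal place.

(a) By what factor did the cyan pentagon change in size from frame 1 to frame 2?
0.6×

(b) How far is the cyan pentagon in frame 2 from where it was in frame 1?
2.4

The cyan pentagon moved from (5.8, 7.6) to (8.0, 6.7), a distance of √(2.2² + 0.9²) ≈ 2.4.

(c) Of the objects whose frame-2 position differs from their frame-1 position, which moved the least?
the orange star

(moved 0.4)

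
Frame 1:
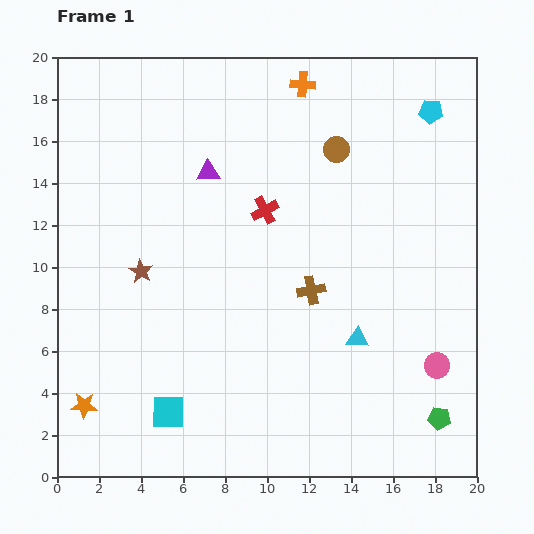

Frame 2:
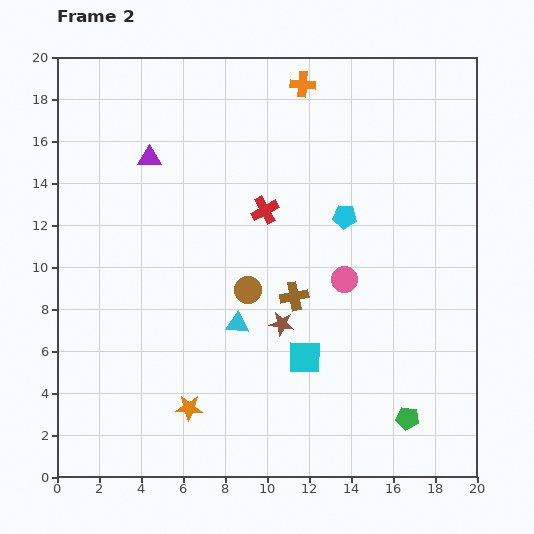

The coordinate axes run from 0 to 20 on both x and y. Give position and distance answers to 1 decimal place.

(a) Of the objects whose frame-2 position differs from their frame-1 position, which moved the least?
the brown cross

(moved 0.9)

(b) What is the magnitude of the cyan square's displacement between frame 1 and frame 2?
7.0

The cyan square moved from (5.3, 3.1) to (11.8, 5.7), a distance of √(6.5² + 2.6²) ≈ 7.0.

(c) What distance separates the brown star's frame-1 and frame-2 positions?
7.2

The brown star moved from (4.0, 9.8) to (10.7, 7.3), a distance of √(6.7² + 2.5²) ≈ 7.2.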